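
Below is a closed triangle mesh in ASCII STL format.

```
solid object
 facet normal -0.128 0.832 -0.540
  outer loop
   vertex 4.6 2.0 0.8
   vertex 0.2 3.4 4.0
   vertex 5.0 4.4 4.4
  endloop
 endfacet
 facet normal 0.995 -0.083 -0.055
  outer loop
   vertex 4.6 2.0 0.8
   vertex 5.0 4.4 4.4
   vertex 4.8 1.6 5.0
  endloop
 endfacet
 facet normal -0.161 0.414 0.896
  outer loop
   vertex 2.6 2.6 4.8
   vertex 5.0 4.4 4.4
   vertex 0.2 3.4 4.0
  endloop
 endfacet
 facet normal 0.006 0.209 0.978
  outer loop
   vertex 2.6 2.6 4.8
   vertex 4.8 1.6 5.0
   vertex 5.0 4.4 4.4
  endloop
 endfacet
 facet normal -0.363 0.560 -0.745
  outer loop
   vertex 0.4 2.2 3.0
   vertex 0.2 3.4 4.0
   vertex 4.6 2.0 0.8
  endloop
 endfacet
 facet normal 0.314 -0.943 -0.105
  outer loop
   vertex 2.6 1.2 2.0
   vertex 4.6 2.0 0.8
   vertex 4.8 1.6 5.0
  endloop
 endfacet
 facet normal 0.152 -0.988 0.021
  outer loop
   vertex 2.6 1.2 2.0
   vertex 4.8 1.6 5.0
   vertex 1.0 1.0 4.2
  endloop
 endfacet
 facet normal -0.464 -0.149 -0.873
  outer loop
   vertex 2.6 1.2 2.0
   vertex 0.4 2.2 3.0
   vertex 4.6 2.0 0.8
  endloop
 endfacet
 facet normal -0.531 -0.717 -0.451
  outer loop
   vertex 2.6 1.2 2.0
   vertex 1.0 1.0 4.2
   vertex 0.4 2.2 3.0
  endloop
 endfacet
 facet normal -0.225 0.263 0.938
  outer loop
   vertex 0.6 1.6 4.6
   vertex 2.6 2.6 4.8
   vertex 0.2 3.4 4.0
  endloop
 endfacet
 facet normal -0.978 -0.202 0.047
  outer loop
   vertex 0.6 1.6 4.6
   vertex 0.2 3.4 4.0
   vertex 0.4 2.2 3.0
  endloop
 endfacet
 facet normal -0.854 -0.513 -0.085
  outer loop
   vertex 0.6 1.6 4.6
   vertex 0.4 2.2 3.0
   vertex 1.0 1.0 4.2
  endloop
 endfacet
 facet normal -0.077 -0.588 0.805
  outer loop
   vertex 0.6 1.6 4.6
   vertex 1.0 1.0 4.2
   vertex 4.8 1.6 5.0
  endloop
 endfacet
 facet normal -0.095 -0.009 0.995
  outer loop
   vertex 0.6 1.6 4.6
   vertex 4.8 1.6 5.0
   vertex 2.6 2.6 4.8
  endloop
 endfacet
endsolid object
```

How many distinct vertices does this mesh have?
9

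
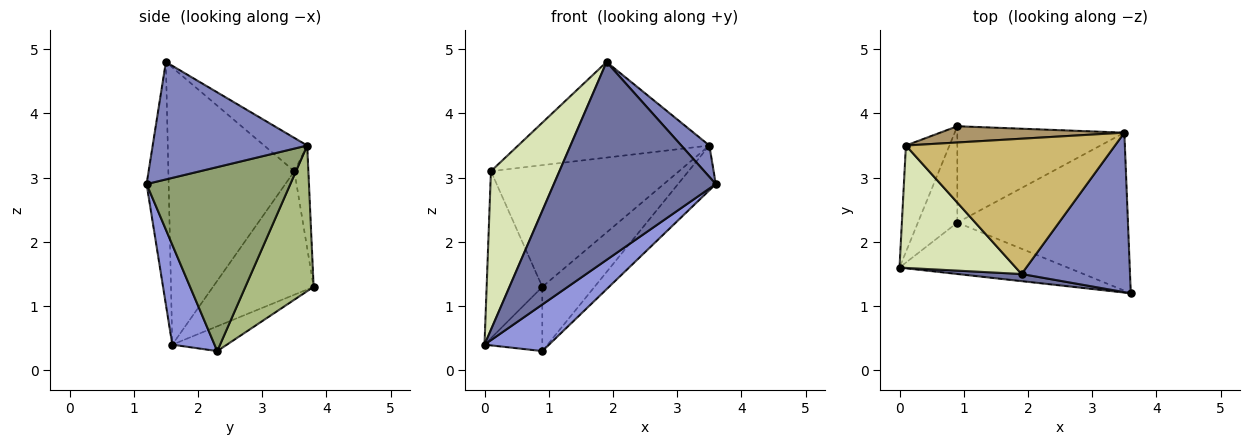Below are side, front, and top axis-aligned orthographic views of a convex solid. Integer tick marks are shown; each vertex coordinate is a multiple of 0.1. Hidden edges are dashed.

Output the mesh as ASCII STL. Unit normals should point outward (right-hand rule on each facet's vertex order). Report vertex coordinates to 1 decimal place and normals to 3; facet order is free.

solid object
 facet normal -0.135 -0.990 0.036
  outer loop
   vertex 1.9 1.5 4.8
   vertex 0.0 1.6 0.4
   vertex 3.6 1.2 2.9
  endloop
 endfacet
 facet normal 0.728 -0.132 0.672
  outer loop
   vertex 3.5 3.7 3.5
   vertex 1.9 1.5 4.8
   vertex 3.6 1.2 2.9
  endloop
 endfacet
 facet normal 0.403 -0.615 -0.678
  outer loop
   vertex 0.9 2.3 0.3
   vertex 3.6 1.2 2.9
   vertex 0.0 1.6 0.4
  endloop
 endfacet
 facet normal -0.464 0.491 -0.737
  outer loop
   vertex 0.9 2.3 0.3
   vertex 0.0 1.6 0.4
   vertex 0.9 3.8 1.3
  endloop
 endfacet
 facet normal 0.720 0.189 -0.668
  outer loop
   vertex 0.9 2.3 0.3
   vertex 3.5 3.7 3.5
   vertex 3.6 1.2 2.9
  endloop
 endfacet
 facet normal 0.587 0.449 -0.674
  outer loop
   vertex 0.9 2.3 0.3
   vertex 0.9 3.8 1.3
   vertex 3.5 3.7 3.5
  endloop
 endfacet
 facet normal -0.836 0.463 -0.295
  outer loop
   vertex 0.1 3.5 3.1
   vertex 0.9 3.8 1.3
   vertex 0.0 1.6 0.4
  endloop
 endfacet
 facet normal -0.824 -0.448 0.346
  outer loop
   vertex 0.1 3.5 3.1
   vertex 0.0 1.6 0.4
   vertex 1.9 1.5 4.8
  endloop
 endfacet
 facet normal -0.074 0.989 0.132
  outer loop
   vertex 0.1 3.5 3.1
   vertex 3.5 3.7 3.5
   vertex 0.9 3.8 1.3
  endloop
 endfacet
 facet normal -0.129 0.572 0.810
  outer loop
   vertex 0.1 3.5 3.1
   vertex 1.9 1.5 4.8
   vertex 3.5 3.7 3.5
  endloop
 endfacet
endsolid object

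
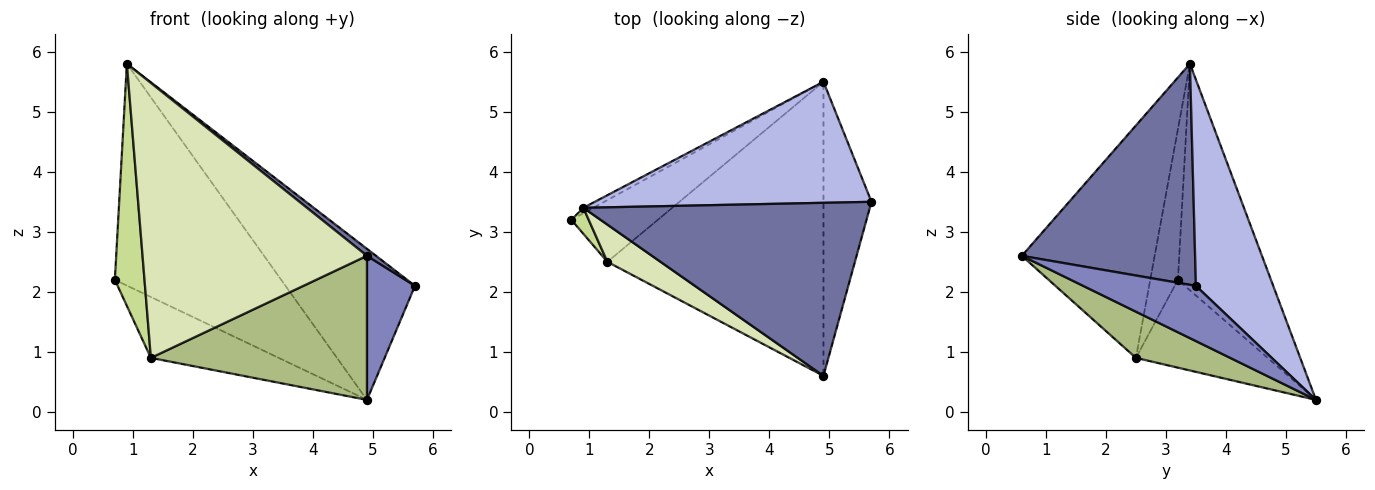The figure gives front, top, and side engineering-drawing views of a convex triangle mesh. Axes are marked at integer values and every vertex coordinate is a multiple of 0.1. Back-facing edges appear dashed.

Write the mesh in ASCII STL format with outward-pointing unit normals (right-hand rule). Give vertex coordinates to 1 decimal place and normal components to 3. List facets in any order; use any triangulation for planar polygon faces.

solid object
 facet normal 0.611 -0.032 0.791
  outer loop
   vertex 0.9 3.4 5.8
   vertex 4.9 0.6 2.6
   vertex 5.7 3.5 2.1
  endloop
 endfacet
 facet normal 0.719 -0.306 -0.625
  outer loop
   vertex 4.9 5.5 0.2
   vertex 5.7 3.5 2.1
   vertex 4.9 0.6 2.6
  endloop
 endfacet
 facet normal -0.488 0.873 -0.021
  outer loop
   vertex 4.9 5.5 0.2
   vertex 0.7 3.2 2.2
   vertex 0.9 3.4 5.8
  endloop
 endfacet
 facet normal 0.422 0.707 0.567
  outer loop
   vertex 4.9 5.5 0.2
   vertex 0.9 3.4 5.8
   vertex 5.7 3.5 2.1
  endloop
 endfacet
 facet normal -0.586 0.569 -0.577
  outer loop
   vertex 1.3 2.5 0.9
   vertex 0.7 3.2 2.2
   vertex 4.9 5.5 0.2
  endloop
 endfacet
 facet normal 0.188 -0.432 -0.882
  outer loop
   vertex 1.3 2.5 0.9
   vertex 4.9 5.5 0.2
   vertex 4.9 0.6 2.6
  endloop
 endfacet
 facet normal -0.680 -0.729 0.078
  outer loop
   vertex 1.3 2.5 0.9
   vertex 0.9 3.4 5.8
   vertex 0.7 3.2 2.2
  endloop
 endfacet
 facet normal -0.506 -0.855 0.116
  outer loop
   vertex 1.3 2.5 0.9
   vertex 4.9 0.6 2.6
   vertex 0.9 3.4 5.8
  endloop
 endfacet
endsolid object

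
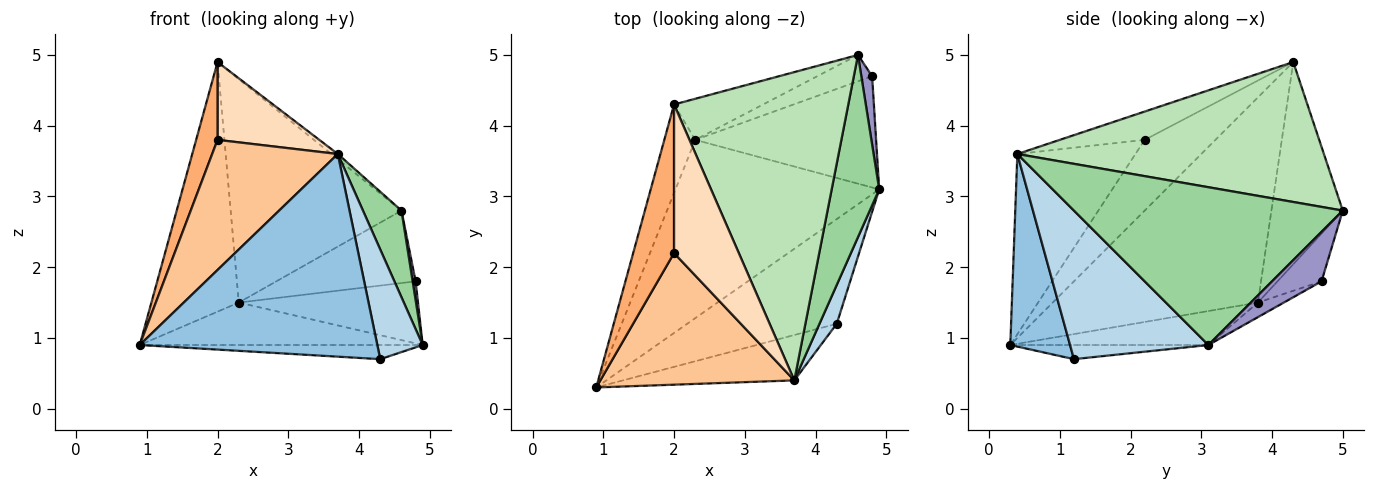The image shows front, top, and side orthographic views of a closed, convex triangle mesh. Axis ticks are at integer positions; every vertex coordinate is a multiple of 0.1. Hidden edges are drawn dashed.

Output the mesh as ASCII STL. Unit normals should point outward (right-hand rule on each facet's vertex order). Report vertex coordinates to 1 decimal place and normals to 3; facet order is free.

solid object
 facet normal -0.093 0.133 -0.987
  outer loop
   vertex 4.3 1.2 0.7
   vertex 0.9 0.3 0.9
   vertex 4.9 3.1 0.9
  endloop
 endfacet
 facet normal 0.238 -0.948 -0.212
  outer loop
   vertex 3.7 0.4 3.6
   vertex 0.9 0.3 0.9
   vertex 4.3 1.2 0.7
  endloop
 endfacet
 facet normal 0.944 -0.310 0.110
  outer loop
   vertex 3.7 0.4 3.6
   vertex 4.3 1.2 0.7
   vertex 4.9 3.1 0.9
  endloop
 endfacet
 facet normal -0.160 0.229 -0.960
  outer loop
   vertex 2.3 3.8 1.5
   vertex 4.9 3.1 0.9
   vertex 0.9 0.3 0.9
  endloop
 endfacet
 facet normal -0.911 0.388 -0.137
  outer loop
   vertex 2.3 3.8 1.5
   vertex 0.9 0.3 0.9
   vertex 2.0 4.3 4.9
  endloop
 endfacet
 facet normal -0.838 -0.253 0.484
  outer loop
   vertex 2.0 2.2 3.8
   vertex 2.0 4.3 4.9
   vertex 0.9 0.3 0.9
  endloop
 endfacet
 facet normal -0.551 -0.587 0.593
  outer loop
   vertex 2.0 2.2 3.8
   vertex 0.9 0.3 0.9
   vertex 3.7 0.4 3.6
  endloop
 endfacet
 facet normal -0.361 -0.433 0.826
  outer loop
   vertex 2.0 2.2 3.8
   vertex 3.7 0.4 3.6
   vertex 2.0 4.3 4.9
  endloop
 endfacet
 facet normal -0.380 0.910 -0.167
  outer loop
   vertex 4.6 5.0 2.8
   vertex 2.3 3.8 1.5
   vertex 2.0 4.3 4.9
  endloop
 endfacet
 facet normal 0.949 -0.136 0.286
  outer loop
   vertex 4.6 5.0 2.8
   vertex 3.7 0.4 3.6
   vertex 4.9 3.1 0.9
  endloop
 endfacet
 facet normal 0.626 0.013 0.780
  outer loop
   vertex 4.6 5.0 2.8
   vertex 2.0 4.3 4.9
   vertex 3.7 0.4 3.6
  endloop
 endfacet
 facet normal -0.070 0.486 -0.871
  outer loop
   vertex 4.8 4.7 1.8
   vertex 4.9 3.1 0.9
   vertex 2.3 3.8 1.5
  endloop
 endfacet
 facet normal 0.975 -0.059 0.213
  outer loop
   vertex 4.8 4.7 1.8
   vertex 4.6 5.0 2.8
   vertex 4.9 3.1 0.9
  endloop
 endfacet
 facet normal -0.285 0.901 -0.327
  outer loop
   vertex 4.8 4.7 1.8
   vertex 2.3 3.8 1.5
   vertex 4.6 5.0 2.8
  endloop
 endfacet
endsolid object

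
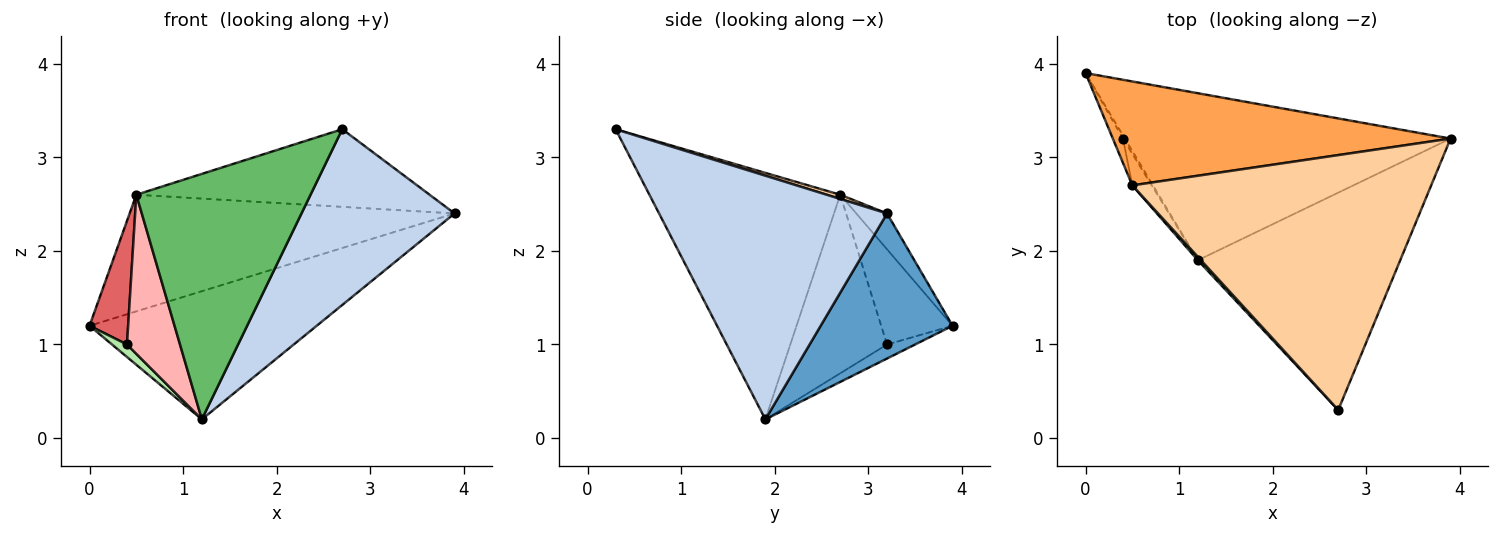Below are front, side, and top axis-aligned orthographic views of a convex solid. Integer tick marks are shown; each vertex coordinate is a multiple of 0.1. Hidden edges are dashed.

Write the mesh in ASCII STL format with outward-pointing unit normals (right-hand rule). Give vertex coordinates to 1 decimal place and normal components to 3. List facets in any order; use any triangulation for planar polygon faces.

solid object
 facet normal 0.333 0.574 -0.748
  outer loop
   vertex 1.2 1.9 0.2
   vertex 0.0 3.9 1.2
   vertex 3.9 3.2 2.4
  endloop
 endfacet
 facet normal 0.683 -0.459 -0.568
  outer loop
   vertex 1.2 1.9 0.2
   vertex 3.9 3.2 2.4
   vertex 2.7 0.3 3.3
  endloop
 endfacet
 facet normal -0.070 0.745 0.664
  outer loop
   vertex 0.5 2.7 2.6
   vertex 3.9 3.2 2.4
   vertex 0.0 3.9 1.2
  endloop
 endfacet
 facet normal 0.013 0.291 0.957
  outer loop
   vertex 0.5 2.7 2.6
   vertex 2.7 0.3 3.3
   vertex 3.9 3.2 2.4
  endloop
 endfacet
 facet normal -0.738 -0.674 0.009
  outer loop
   vertex 0.5 2.7 2.6
   vertex 1.2 1.9 0.2
   vertex 2.7 0.3 3.3
  endloop
 endfacet
 facet normal -0.876 -0.467 -0.117
  outer loop
   vertex 0.4 3.2 1.0
   vertex 0.0 3.9 1.2
   vertex 1.2 1.9 0.2
  endloop
 endfacet
 facet normal -0.876 -0.474 -0.093
  outer loop
   vertex 0.4 3.2 1.0
   vertex 0.5 2.7 2.6
   vertex 0.0 3.9 1.2
  endloop
 endfacet
 facet normal -0.873 -0.479 -0.095
  outer loop
   vertex 0.4 3.2 1.0
   vertex 1.2 1.9 0.2
   vertex 0.5 2.7 2.6
  endloop
 endfacet
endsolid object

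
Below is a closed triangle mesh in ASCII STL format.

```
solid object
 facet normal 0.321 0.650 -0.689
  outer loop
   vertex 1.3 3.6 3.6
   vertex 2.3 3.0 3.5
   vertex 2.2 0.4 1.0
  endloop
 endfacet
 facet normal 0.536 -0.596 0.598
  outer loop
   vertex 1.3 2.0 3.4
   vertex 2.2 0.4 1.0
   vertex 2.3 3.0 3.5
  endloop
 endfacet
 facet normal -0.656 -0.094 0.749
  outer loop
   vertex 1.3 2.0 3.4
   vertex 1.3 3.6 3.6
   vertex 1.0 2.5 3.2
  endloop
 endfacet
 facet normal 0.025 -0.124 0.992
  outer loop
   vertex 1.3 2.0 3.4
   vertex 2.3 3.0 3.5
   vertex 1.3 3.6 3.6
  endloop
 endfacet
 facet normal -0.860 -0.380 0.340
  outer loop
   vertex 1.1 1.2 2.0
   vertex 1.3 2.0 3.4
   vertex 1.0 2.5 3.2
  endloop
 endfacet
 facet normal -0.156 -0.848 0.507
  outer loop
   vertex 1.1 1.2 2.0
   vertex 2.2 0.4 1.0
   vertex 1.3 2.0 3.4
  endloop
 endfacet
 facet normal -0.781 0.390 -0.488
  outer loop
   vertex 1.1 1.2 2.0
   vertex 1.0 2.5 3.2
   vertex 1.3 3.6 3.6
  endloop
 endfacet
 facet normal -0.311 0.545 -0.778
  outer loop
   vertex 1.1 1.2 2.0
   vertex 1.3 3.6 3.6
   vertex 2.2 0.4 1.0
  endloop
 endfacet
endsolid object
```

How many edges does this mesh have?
12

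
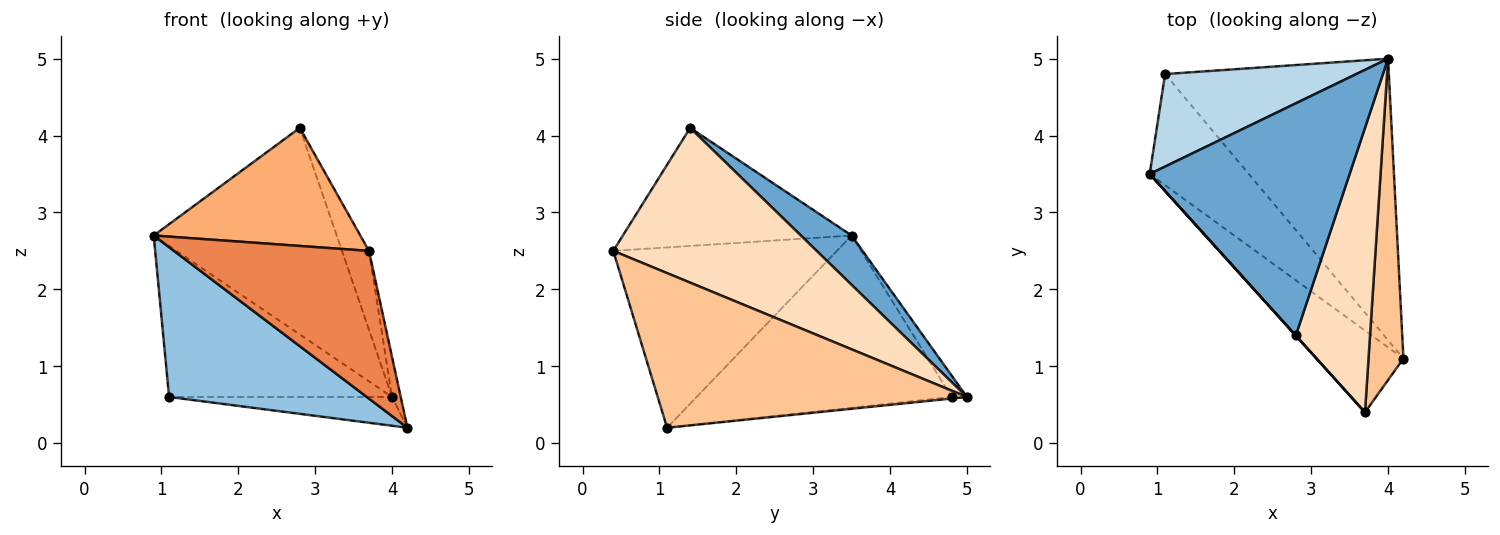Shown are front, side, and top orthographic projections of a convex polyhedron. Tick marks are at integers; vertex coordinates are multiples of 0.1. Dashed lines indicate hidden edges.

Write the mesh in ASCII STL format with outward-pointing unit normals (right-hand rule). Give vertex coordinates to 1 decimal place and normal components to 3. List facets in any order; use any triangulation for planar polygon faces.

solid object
 facet normal 0.181 0.654 0.735
  outer loop
   vertex 2.8 1.4 4.1
   vertex 4.0 5.0 0.6
   vertex 0.9 3.5 2.7
  endloop
 endfacet
 facet normal -0.719 -0.558 -0.414
  outer loop
   vertex 1.1 4.8 0.6
   vertex 4.2 1.1 0.2
   vertex 0.9 3.5 2.7
  endloop
 endfacet
 facet normal -0.059 0.851 0.521
  outer loop
   vertex 1.1 4.8 0.6
   vertex 0.9 3.5 2.7
   vertex 4.0 5.0 0.6
  endloop
 endfacet
 facet normal -0.007 0.102 -0.995
  outer loop
   vertex 1.1 4.8 0.6
   vertex 4.0 5.0 0.6
   vertex 4.2 1.1 0.2
  endloop
 endfacet
 facet normal -0.708 -0.618 -0.342
  outer loop
   vertex 3.7 0.4 2.5
   vertex 0.9 3.5 2.7
   vertex 4.2 1.1 0.2
  endloop
 endfacet
 facet normal -0.742 -0.670 0.002
  outer loop
   vertex 3.7 0.4 2.5
   vertex 2.8 1.4 4.1
   vertex 0.9 3.5 2.7
  endloop
 endfacet
 facet normal 0.975 0.027 0.220
  outer loop
   vertex 3.7 0.4 2.5
   vertex 4.2 1.1 0.2
   vertex 4.0 5.0 0.6
  endloop
 endfacet
 facet normal 0.895 0.119 0.429
  outer loop
   vertex 3.7 0.4 2.5
   vertex 4.0 5.0 0.6
   vertex 2.8 1.4 4.1
  endloop
 endfacet
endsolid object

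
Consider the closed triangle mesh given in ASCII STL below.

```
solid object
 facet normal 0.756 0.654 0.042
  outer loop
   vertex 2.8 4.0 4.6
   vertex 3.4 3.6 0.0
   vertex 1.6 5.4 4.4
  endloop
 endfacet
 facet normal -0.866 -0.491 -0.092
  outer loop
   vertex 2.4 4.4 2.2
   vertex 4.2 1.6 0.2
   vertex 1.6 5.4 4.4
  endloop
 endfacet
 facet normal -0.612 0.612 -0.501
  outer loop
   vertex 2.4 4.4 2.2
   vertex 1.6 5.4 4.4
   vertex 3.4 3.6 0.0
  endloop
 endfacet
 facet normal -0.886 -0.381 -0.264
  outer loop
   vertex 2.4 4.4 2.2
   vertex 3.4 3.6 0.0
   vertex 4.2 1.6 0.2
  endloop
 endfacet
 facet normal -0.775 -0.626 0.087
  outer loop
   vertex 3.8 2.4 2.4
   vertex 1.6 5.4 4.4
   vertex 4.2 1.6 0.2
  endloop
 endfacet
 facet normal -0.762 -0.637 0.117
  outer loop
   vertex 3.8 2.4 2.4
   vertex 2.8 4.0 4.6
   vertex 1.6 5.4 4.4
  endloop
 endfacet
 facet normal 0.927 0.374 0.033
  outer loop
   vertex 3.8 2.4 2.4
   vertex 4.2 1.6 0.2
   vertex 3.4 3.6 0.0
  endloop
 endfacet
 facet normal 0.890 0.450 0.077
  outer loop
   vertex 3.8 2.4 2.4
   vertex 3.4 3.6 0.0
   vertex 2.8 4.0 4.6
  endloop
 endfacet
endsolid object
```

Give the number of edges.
12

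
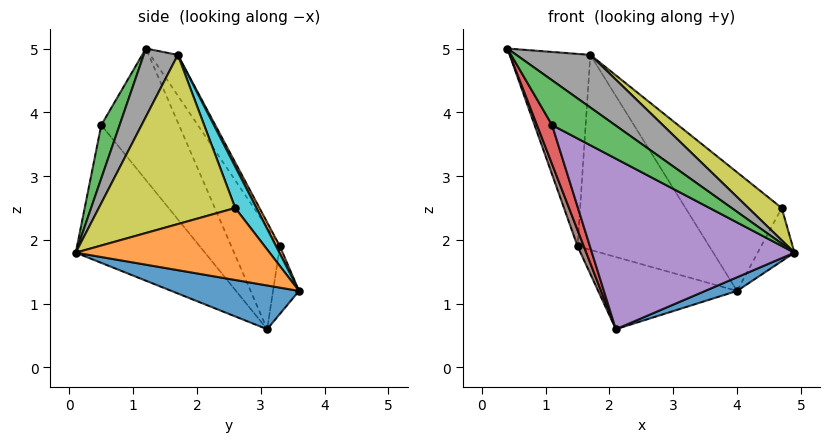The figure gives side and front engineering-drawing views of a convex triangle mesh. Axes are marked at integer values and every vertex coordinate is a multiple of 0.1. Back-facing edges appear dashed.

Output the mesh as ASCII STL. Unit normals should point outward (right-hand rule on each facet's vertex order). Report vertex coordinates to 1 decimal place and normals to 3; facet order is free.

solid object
 facet normal 0.319 -0.080 -0.944
  outer loop
   vertex 2.1 3.1 0.6
   vertex 4.0 3.6 1.2
   vertex 4.9 0.1 1.8
  endloop
 endfacet
 facet normal 0.917 0.174 -0.360
  outer loop
   vertex 4.7 2.6 2.5
   vertex 4.9 0.1 1.8
   vertex 4.0 3.6 1.2
  endloop
 endfacet
 facet normal 0.227 -0.778 0.586
  outer loop
   vertex 1.1 0.5 3.8
   vertex 4.9 0.1 1.8
   vertex 0.4 1.2 5.0
  endloop
 endfacet
 facet normal -0.891 -0.173 -0.419
  outer loop
   vertex 1.1 0.5 3.8
   vertex 0.4 1.2 5.0
   vertex 2.1 3.1 0.6
  endloop
 endfacet
 facet normal -0.409 -0.641 -0.649
  outer loop
   vertex 1.1 0.5 3.8
   vertex 2.1 3.1 0.6
   vertex 4.9 0.1 1.8
  endloop
 endfacet
 facet normal -0.908 -0.117 -0.401
  outer loop
   vertex 1.5 3.3 1.9
   vertex 2.1 3.1 0.6
   vertex 0.4 1.2 5.0
  endloop
 endfacet
 facet normal -0.179 0.957 -0.230
  outer loop
   vertex 1.5 3.3 1.9
   vertex 4.0 3.6 1.2
   vertex 2.1 3.1 0.6
  endloop
 endfacet
 facet normal 0.311 -0.675 0.669
  outer loop
   vertex 1.7 1.7 4.9
   vertex 0.4 1.2 5.0
   vertex 4.9 0.1 1.8
  endloop
 endfacet
 facet normal 0.645 -0.158 0.747
  outer loop
   vertex 1.7 1.7 4.9
   vertex 4.9 0.1 1.8
   vertex 4.7 2.6 2.5
  endloop
 endfacet
 facet normal 0.182 0.824 0.536
  outer loop
   vertex 1.7 1.7 4.9
   vertex 4.7 2.6 2.5
   vertex 4.0 3.6 1.2
  endloop
 endfacet
 facet normal -0.286 0.837 0.466
  outer loop
   vertex 1.7 1.7 4.9
   vertex 1.5 3.3 1.9
   vertex 0.4 1.2 5.0
  endloop
 endfacet
 facet normal 0.025 0.883 0.469
  outer loop
   vertex 1.7 1.7 4.9
   vertex 4.0 3.6 1.2
   vertex 1.5 3.3 1.9
  endloop
 endfacet
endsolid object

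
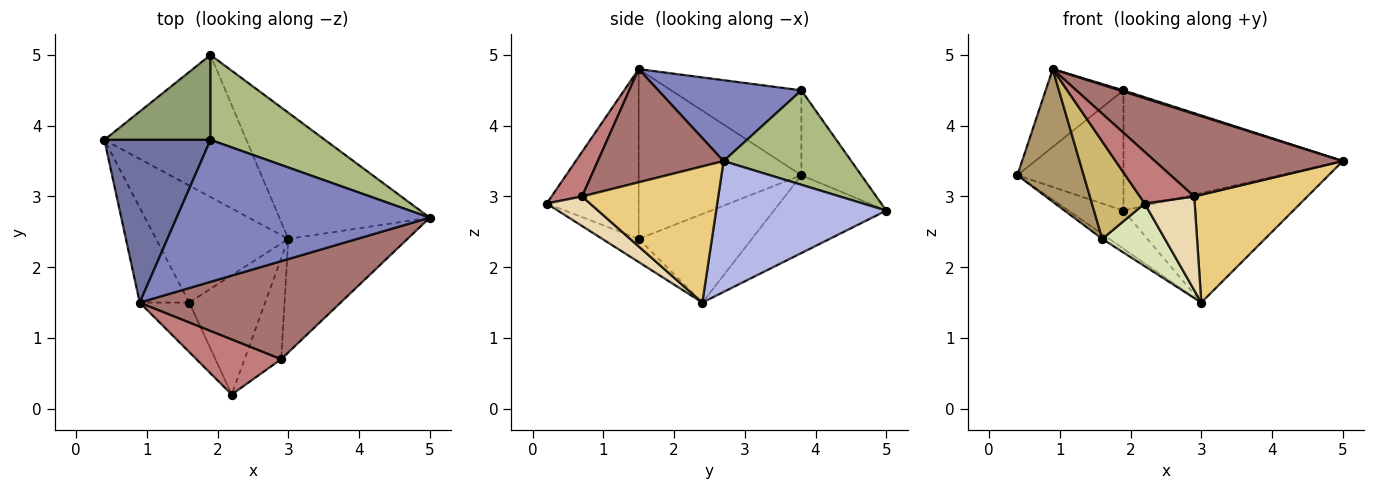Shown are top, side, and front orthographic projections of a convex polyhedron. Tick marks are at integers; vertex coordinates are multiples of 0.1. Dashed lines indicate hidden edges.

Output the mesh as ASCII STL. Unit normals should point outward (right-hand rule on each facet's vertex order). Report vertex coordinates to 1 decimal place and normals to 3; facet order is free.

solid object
 facet normal -0.585 0.350 0.732
  outer loop
   vertex 1.9 3.8 4.5
   vertex 0.4 3.8 3.3
   vertex 0.9 1.5 4.8
  endloop
 endfacet
 facet normal 0.304 -0.008 0.953
  outer loop
   vertex 1.9 3.8 4.5
   vertex 0.9 1.5 4.8
   vertex 5.0 2.7 3.5
  endloop
 endfacet
 facet normal -0.468 0.229 -0.854
  outer loop
   vertex 1.9 5.0 2.8
   vertex 3.0 2.4 1.5
   vertex 0.4 3.8 3.3
  endloop
 endfacet
 facet normal 0.549 0.548 -0.631
  outer loop
   vertex 1.9 5.0 2.8
   vertex 5.0 2.7 3.5
   vertex 3.0 2.4 1.5
  endloop
 endfacet
 facet normal -0.419 0.742 0.524
  outer loop
   vertex 1.9 5.0 2.8
   vertex 0.4 3.8 3.3
   vertex 1.9 3.8 4.5
  endloop
 endfacet
 facet normal 0.430 0.738 0.521
  outer loop
   vertex 1.9 5.0 2.8
   vertex 1.9 3.8 4.5
   vertex 5.0 2.7 3.5
  endloop
 endfacet
 facet normal -0.556 0.035 -0.830
  outer loop
   vertex 1.6 1.5 2.4
   vertex 0.4 3.8 3.3
   vertex 3.0 2.4 1.5
  endloop
 endfacet
 facet normal -0.261 -0.449 -0.855
  outer loop
   vertex 1.6 1.5 2.4
   vertex 3.0 2.4 1.5
   vertex 2.2 0.2 2.9
  endloop
 endfacet
 facet normal -0.894 -0.364 -0.261
  outer loop
   vertex 1.6 1.5 2.4
   vertex 0.9 1.5 4.8
   vertex 0.4 3.8 3.3
  endloop
 endfacet
 facet normal -0.841 -0.482 -0.245
  outer loop
   vertex 1.6 1.5 2.4
   vertex 2.2 0.2 2.9
   vertex 0.9 1.5 4.8
  endloop
 endfacet
 facet normal 0.638 -0.530 -0.558
  outer loop
   vertex 2.9 0.7 3.0
   vertex 3.0 2.4 1.5
   vertex 5.0 2.7 3.5
  endloop
 endfacet
 facet normal 0.509 -0.586 -0.630
  outer loop
   vertex 2.9 0.7 3.0
   vertex 2.2 0.2 2.9
   vertex 3.0 2.4 1.5
  endloop
 endfacet
 facet normal 0.396 -0.591 0.703
  outer loop
   vertex 2.9 0.7 3.0
   vertex 5.0 2.7 3.5
   vertex 0.9 1.5 4.8
  endloop
 endfacet
 facet normal 0.358 -0.638 0.682
  outer loop
   vertex 2.9 0.7 3.0
   vertex 0.9 1.5 4.8
   vertex 2.2 0.2 2.9
  endloop
 endfacet
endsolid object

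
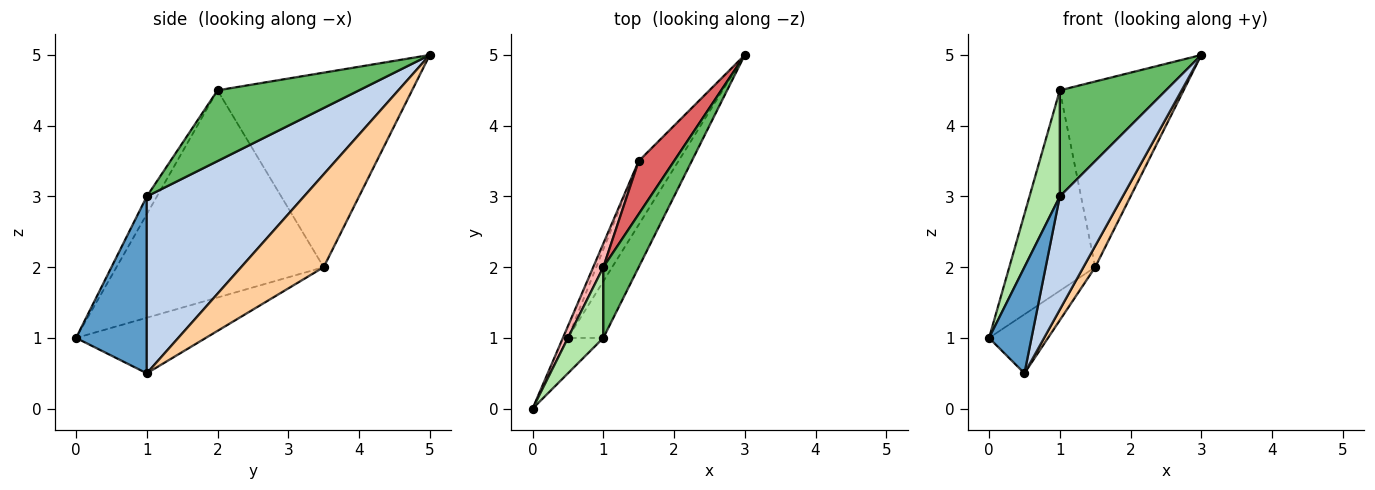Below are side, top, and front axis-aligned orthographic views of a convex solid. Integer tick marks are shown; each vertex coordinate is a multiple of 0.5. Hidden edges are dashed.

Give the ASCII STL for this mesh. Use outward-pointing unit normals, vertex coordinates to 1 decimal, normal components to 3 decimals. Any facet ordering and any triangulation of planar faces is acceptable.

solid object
 facet normal 0.845 -0.507 -0.169
  outer loop
   vertex 1.0 1.0 3.0
   vertex 0.0 0.0 1.0
   vertex 0.5 1.0 0.5
  endloop
 endfacet
 facet normal 0.913 -0.365 -0.183
  outer loop
   vertex 1.0 1.0 3.0
   vertex 0.5 1.0 0.5
   vertex 3.0 5.0 5.0
  endloop
 endfacet
 facet normal -0.907 0.412 -0.082
  outer loop
   vertex 1.5 3.5 2.0
   vertex 0.5 1.0 0.5
   vertex 0.0 0.0 1.0
  endloop
 endfacet
 facet normal 0.911 -0.130 -0.391
  outer loop
   vertex 1.5 3.5 2.0
   vertex 3.0 5.0 5.0
   vertex 0.5 1.0 0.5
  endloop
 endfacet
 facet normal 0.743 -0.557 0.371
  outer loop
   vertex 1.0 2.0 4.5
   vertex 1.0 1.0 3.0
   vertex 3.0 5.0 5.0
  endloop
 endfacet
 facet normal -0.267 -0.802 0.535
  outer loop
   vertex 1.0 2.0 4.5
   vertex 0.0 0.0 1.0
   vertex 1.0 1.0 3.0
  endloop
 endfacet
 facet normal -0.834 0.531 0.152
  outer loop
   vertex 1.0 2.0 4.5
   vertex 3.0 5.0 5.0
   vertex 1.5 3.5 2.0
  endloop
 endfacet
 facet normal -0.923 0.383 0.045
  outer loop
   vertex 1.0 2.0 4.5
   vertex 1.5 3.5 2.0
   vertex 0.0 0.0 1.0
  endloop
 endfacet
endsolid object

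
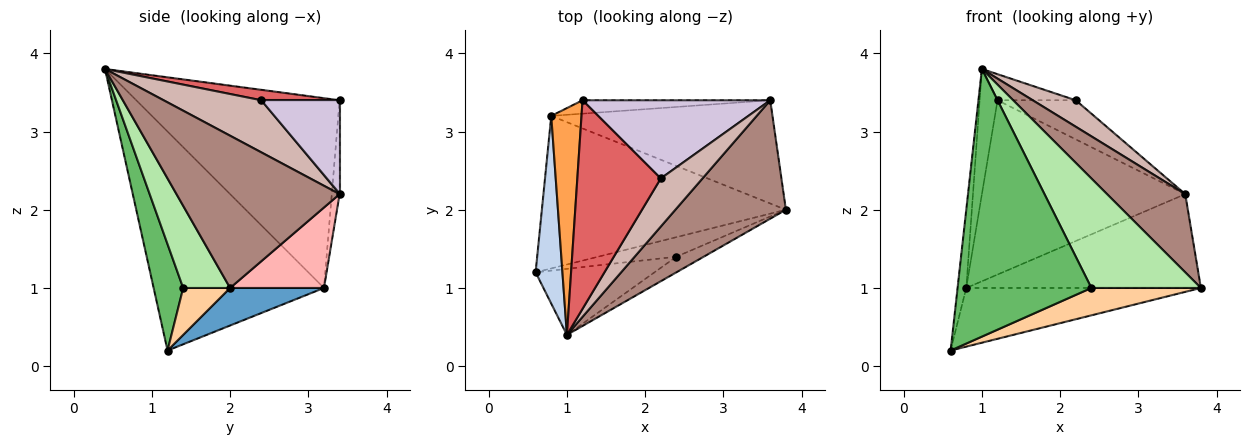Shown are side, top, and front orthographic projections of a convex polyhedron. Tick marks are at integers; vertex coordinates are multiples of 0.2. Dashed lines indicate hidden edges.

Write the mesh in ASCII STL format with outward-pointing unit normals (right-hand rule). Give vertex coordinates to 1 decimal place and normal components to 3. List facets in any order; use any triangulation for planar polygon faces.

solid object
 facet normal 0.142 0.355 -0.924
  outer loop
   vertex 0.8 3.2 1.0
   vertex 3.8 2.0 1.0
   vertex 0.6 1.2 0.2
  endloop
 endfacet
 facet normal -0.991 0.051 0.121
  outer loop
   vertex 0.8 3.2 1.0
   vertex 0.6 1.2 0.2
   vertex 1.0 0.4 3.8
  endloop
 endfacet
 facet normal -0.984 0.086 0.157
  outer loop
   vertex 0.8 3.2 1.0
   vertex 1.0 0.4 3.8
   vertex 1.2 3.4 3.4
  endloop
 endfacet
 facet normal 0.329 -0.768 -0.549
  outer loop
   vertex 2.4 1.4 1.0
   vertex 0.6 1.2 0.2
   vertex 3.8 2.0 1.0
  endloop
 endfacet
 facet normal 0.210 -0.949 -0.234
  outer loop
   vertex 2.4 1.4 1.0
   vertex 1.0 0.4 3.8
   vertex 0.6 1.2 0.2
  endloop
 endfacet
 facet normal 0.391 -0.911 -0.130
  outer loop
   vertex 2.4 1.4 1.0
   vertex 3.8 2.0 1.0
   vertex 1.0 0.4 3.8
  endloop
 endfacet
 facet normal 0.123 0.123 0.985
  outer loop
   vertex 2.2 2.4 3.4
   vertex 1.2 3.4 3.4
   vertex 1.0 0.4 3.8
  endloop
 endfacet
 facet normal 0.260 0.650 -0.715
  outer loop
   vertex 3.6 3.4 2.2
   vertex 3.8 2.0 1.0
   vertex 0.8 3.2 1.0
  endloop
 endfacet
 facet normal -0.038 0.996 -0.077
  outer loop
   vertex 3.6 3.4 2.2
   vertex 0.8 3.2 1.0
   vertex 1.2 3.4 3.4
  endloop
 endfacet
 facet normal 0.408 0.408 0.816
  outer loop
   vertex 3.6 3.4 2.2
   vertex 1.2 3.4 3.4
   vertex 2.2 2.4 3.4
  endloop
 endfacet
 facet normal 0.754 -0.362 0.548
  outer loop
   vertex 3.6 3.4 2.2
   vertex 1.0 0.4 3.8
   vertex 3.8 2.0 1.0
  endloop
 endfacet
 facet normal 0.738 -0.325 0.591
  outer loop
   vertex 3.6 3.4 2.2
   vertex 2.2 2.4 3.4
   vertex 1.0 0.4 3.8
  endloop
 endfacet
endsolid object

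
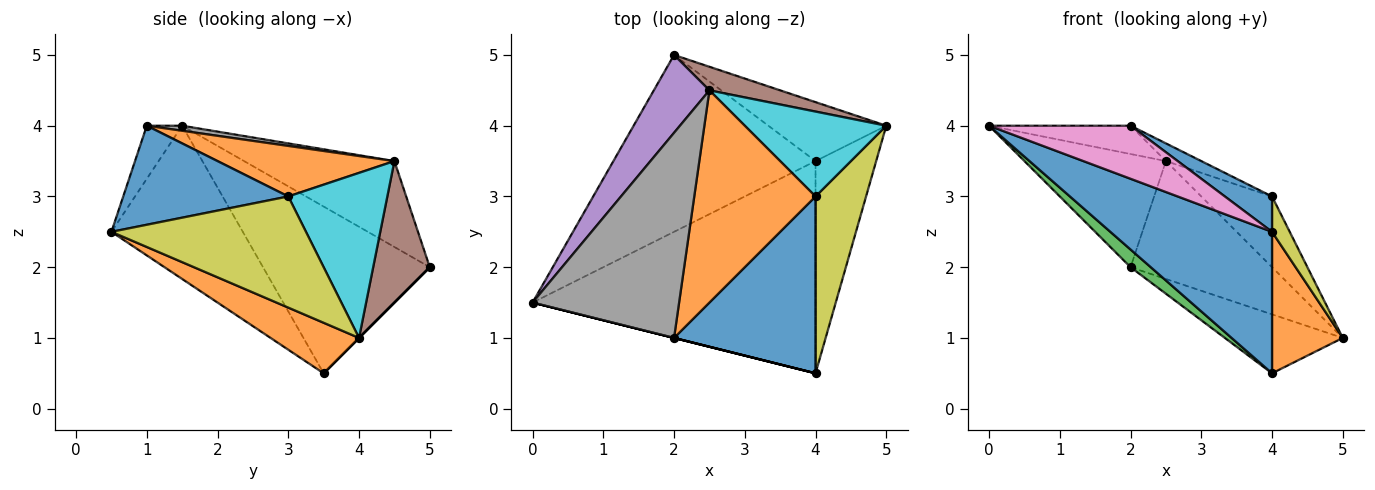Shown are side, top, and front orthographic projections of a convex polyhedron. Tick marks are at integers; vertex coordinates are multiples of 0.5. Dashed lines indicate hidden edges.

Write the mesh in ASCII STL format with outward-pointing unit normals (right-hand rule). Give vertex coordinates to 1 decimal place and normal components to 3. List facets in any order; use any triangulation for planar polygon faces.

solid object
 facet normal -0.411 -0.506 -0.759
  outer loop
   vertex 4.0 3.5 0.5
   vertex 4.0 0.5 2.5
   vertex 0.0 1.5 4.0
  endloop
 endfacet
 facet normal 0.570 -0.456 -0.684
  outer loop
   vertex 4.0 3.5 0.5
   vertex 5.0 4.0 1.0
   vertex 4.0 0.5 2.5
  endloop
 endfacet
 facet normal -0.634 -0.077 -0.769
  outer loop
   vertex 2.0 5.0 2.0
   vertex 4.0 3.5 0.5
   vertex 0.0 1.5 4.0
  endloop
 endfacet
 facet normal 0.000 0.707 -0.707
  outer loop
   vertex 2.0 5.0 2.0
   vertex 5.0 4.0 1.0
   vertex 4.0 3.5 0.5
  endloop
 endfacet
 facet normal -0.659 0.620 0.426
  outer loop
   vertex 2.5 4.5 3.5
   vertex 2.0 5.0 2.0
   vertex 0.0 1.5 4.0
  endloop
 endfacet
 facet normal 0.365 0.913 0.183
  outer loop
   vertex 2.5 4.5 3.5
   vertex 5.0 4.0 1.0
   vertex 2.0 5.0 2.0
  endloop
 endfacet
 facet normal -0.243 -0.970 0.000
  outer loop
   vertex 2.0 1.0 4.0
   vertex 0.0 1.5 4.0
   vertex 4.0 0.5 2.5
  endloop
 endfacet
 facet normal 0.034 0.137 0.990
  outer loop
   vertex 2.0 1.0 4.0
   vertex 2.5 4.5 3.5
   vertex 0.0 1.5 4.0
  endloop
 endfacet
 facet normal 0.907 -0.082 0.412
  outer loop
   vertex 4.0 3.0 3.0
   vertex 4.0 0.5 2.5
   vertex 5.0 4.0 1.0
  endloop
 endfacet
 facet normal 0.667 0.477 0.572
  outer loop
   vertex 4.0 3.0 3.0
   vertex 5.0 4.0 1.0
   vertex 2.5 4.5 3.5
  endloop
 endfacet
 facet normal 0.566 -0.162 0.808
  outer loop
   vertex 4.0 3.0 3.0
   vertex 2.0 1.0 4.0
   vertex 4.0 0.5 2.5
  endloop
 endfacet
 facet normal 0.383 0.077 0.920
  outer loop
   vertex 4.0 3.0 3.0
   vertex 2.5 4.5 3.5
   vertex 2.0 1.0 4.0
  endloop
 endfacet
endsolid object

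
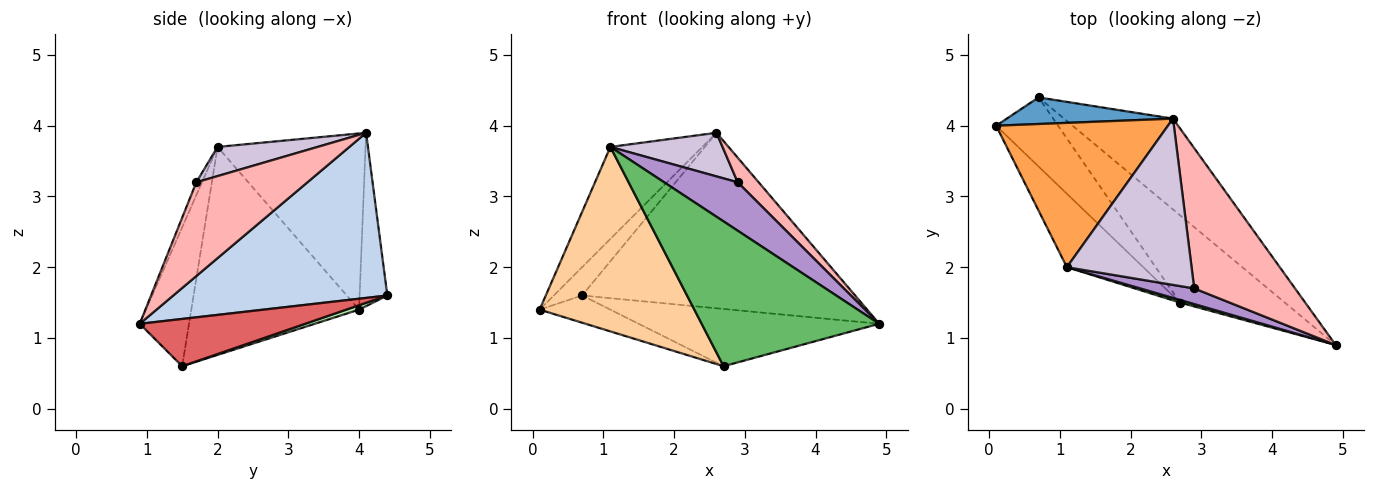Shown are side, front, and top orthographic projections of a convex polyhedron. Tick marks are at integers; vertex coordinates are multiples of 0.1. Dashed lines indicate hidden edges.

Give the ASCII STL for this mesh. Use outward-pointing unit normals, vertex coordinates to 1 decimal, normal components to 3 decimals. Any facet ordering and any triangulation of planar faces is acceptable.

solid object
 facet normal -0.581 0.593 0.557
  outer loop
   vertex 0.7 4.4 1.6
   vertex 0.1 4.0 1.4
   vertex 2.6 4.1 3.9
  endloop
 endfacet
 facet normal 0.571 0.729 -0.377
  outer loop
   vertex 0.7 4.4 1.6
   vertex 2.6 4.1 3.9
   vertex 4.9 0.9 1.2
  endloop
 endfacet
 facet normal -0.654 0.406 0.638
  outer loop
   vertex 1.1 2.0 3.7
   vertex 2.6 4.1 3.9
   vertex 0.1 4.0 1.4
  endloop
 endfacet
 facet normal -0.710 -0.655 -0.261
  outer loop
   vertex 2.7 1.5 0.6
   vertex 1.1 2.0 3.7
   vertex 0.1 4.0 1.4
  endloop
 endfacet
 facet normal -0.267 -0.963 0.017
  outer loop
   vertex 2.7 1.5 0.6
   vertex 4.9 0.9 1.2
   vertex 1.1 2.0 3.7
  endloop
 endfacet
 facet normal 0.066 0.366 -0.928
  outer loop
   vertex 2.7 1.5 0.6
   vertex 0.1 4.0 1.4
   vertex 0.7 4.4 1.6
  endloop
 endfacet
 facet normal 0.353 0.513 -0.782
  outer loop
   vertex 2.7 1.5 0.6
   vertex 0.7 4.4 1.6
   vertex 4.9 0.9 1.2
  endloop
 endfacet
 facet normal 0.675 -0.127 0.726
  outer loop
   vertex 2.9 1.7 3.2
   vertex 4.9 0.9 1.2
   vertex 2.6 4.1 3.9
  endloop
 endfacet
 facet normal -0.073 -0.949 0.307
  outer loop
   vertex 2.9 1.7 3.2
   vertex 1.1 2.0 3.7
   vertex 4.9 0.9 1.2
  endloop
 endfacet
 facet normal 0.221 -0.248 0.943
  outer loop
   vertex 2.9 1.7 3.2
   vertex 2.6 4.1 3.9
   vertex 1.1 2.0 3.7
  endloop
 endfacet
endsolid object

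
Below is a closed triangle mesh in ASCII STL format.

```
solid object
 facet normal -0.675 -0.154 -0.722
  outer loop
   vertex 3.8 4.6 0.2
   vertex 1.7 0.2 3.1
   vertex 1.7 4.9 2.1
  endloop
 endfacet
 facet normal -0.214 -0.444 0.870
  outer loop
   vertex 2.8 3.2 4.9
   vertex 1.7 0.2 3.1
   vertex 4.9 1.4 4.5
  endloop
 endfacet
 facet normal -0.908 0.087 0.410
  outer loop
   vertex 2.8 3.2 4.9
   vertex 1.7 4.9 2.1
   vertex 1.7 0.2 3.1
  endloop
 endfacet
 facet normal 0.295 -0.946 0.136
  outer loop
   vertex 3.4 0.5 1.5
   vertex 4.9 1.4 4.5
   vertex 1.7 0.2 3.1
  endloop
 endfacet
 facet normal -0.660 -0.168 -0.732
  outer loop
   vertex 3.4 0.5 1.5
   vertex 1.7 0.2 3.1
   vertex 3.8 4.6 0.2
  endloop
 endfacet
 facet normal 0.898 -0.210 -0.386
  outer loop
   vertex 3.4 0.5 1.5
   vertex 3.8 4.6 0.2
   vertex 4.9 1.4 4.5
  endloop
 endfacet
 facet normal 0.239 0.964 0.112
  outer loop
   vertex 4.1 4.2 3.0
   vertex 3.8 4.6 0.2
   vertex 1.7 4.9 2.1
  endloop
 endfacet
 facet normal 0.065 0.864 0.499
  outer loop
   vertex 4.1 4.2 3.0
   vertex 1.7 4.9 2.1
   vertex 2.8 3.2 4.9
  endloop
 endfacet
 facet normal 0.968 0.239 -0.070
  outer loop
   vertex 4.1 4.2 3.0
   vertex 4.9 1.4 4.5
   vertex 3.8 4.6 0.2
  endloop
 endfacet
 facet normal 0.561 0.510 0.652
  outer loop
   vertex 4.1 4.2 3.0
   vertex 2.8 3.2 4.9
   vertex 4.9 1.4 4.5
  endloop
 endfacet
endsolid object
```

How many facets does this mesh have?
10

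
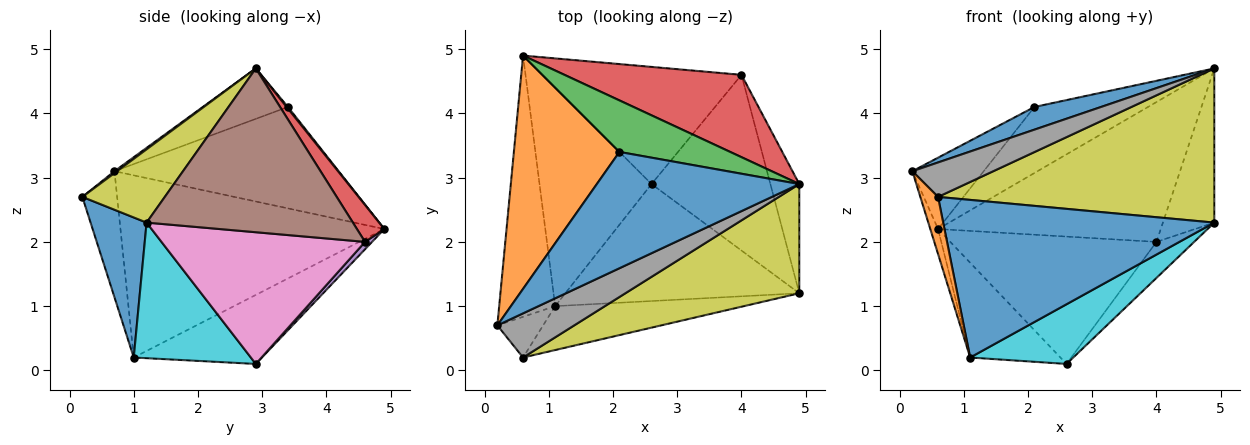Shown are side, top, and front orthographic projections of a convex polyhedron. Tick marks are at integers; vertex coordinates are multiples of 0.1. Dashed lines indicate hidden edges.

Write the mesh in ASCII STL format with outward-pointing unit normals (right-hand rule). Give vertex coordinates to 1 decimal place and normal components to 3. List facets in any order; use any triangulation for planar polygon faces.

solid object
 facet normal -0.238 -0.186 0.953
  outer loop
   vertex 2.1 3.4 4.1
   vertex 0.2 0.7 3.1
   vertex 4.9 2.9 4.7
  endloop
 endfacet
 facet normal -0.677 0.215 0.704
  outer loop
   vertex 2.1 3.4 4.1
   vertex 0.6 4.9 2.2
   vertex 0.2 0.7 3.1
  endloop
 endfacet
 facet normal 0.009 0.788 0.615
  outer loop
   vertex 2.1 3.4 4.1
   vertex 4.9 2.9 4.7
   vertex 0.6 4.9 2.2
  endloop
 endfacet
 facet normal 0.105 0.857 0.504
  outer loop
   vertex 4.0 4.6 2.0
   vertex 0.6 4.9 2.2
   vertex 4.9 2.9 4.7
  endloop
 endfacet
 facet normal 0.025 0.736 -0.677
  outer loop
   vertex 4.0 4.6 2.0
   vertex 2.6 2.9 0.1
   vertex 0.6 4.9 2.2
  endloop
 endfacet
 facet normal 0.956 0.238 -0.169
  outer loop
   vertex 4.0 4.6 2.0
   vertex 4.9 2.9 4.7
   vertex 4.9 1.2 2.3
  endloop
 endfacet
 facet normal 0.735 0.136 -0.664
  outer loop
   vertex 4.0 4.6 2.0
   vertex 4.9 1.2 2.3
   vertex 2.6 2.9 0.1
  endloop
 endfacet
 facet normal 0.020 -0.615 0.788
  outer loop
   vertex 0.6 0.2 2.7
   vertex 4.9 2.9 4.7
   vertex 0.2 0.7 3.1
  endloop
 endfacet
 facet normal 0.237 -0.793 0.562
  outer loop
   vertex 0.6 0.2 2.7
   vertex 4.9 1.2 2.3
   vertex 4.9 2.9 4.7
  endloop
 endfacet
 facet normal 0.459 -0.404 -0.792
  outer loop
   vertex 1.1 1.0 0.2
   vertex 2.6 2.9 0.1
   vertex 4.9 1.2 2.3
  endloop
 endfacet
 facet normal 0.195 -0.945 -0.263
  outer loop
   vertex 1.1 1.0 0.2
   vertex 4.9 1.2 2.3
   vertex 0.6 0.2 2.7
  endloop
 endfacet
 facet normal -0.848 -0.432 -0.308
  outer loop
   vertex 1.1 1.0 0.2
   vertex 0.6 0.2 2.7
   vertex 0.2 0.7 3.1
  endloop
 endfacet
 facet normal -0.956 0.028 -0.294
  outer loop
   vertex 1.1 1.0 0.2
   vertex 0.2 0.7 3.1
   vertex 0.6 4.9 2.2
  endloop
 endfacet
 facet normal -0.492 0.346 -0.799
  outer loop
   vertex 1.1 1.0 0.2
   vertex 0.6 4.9 2.2
   vertex 2.6 2.9 0.1
  endloop
 endfacet
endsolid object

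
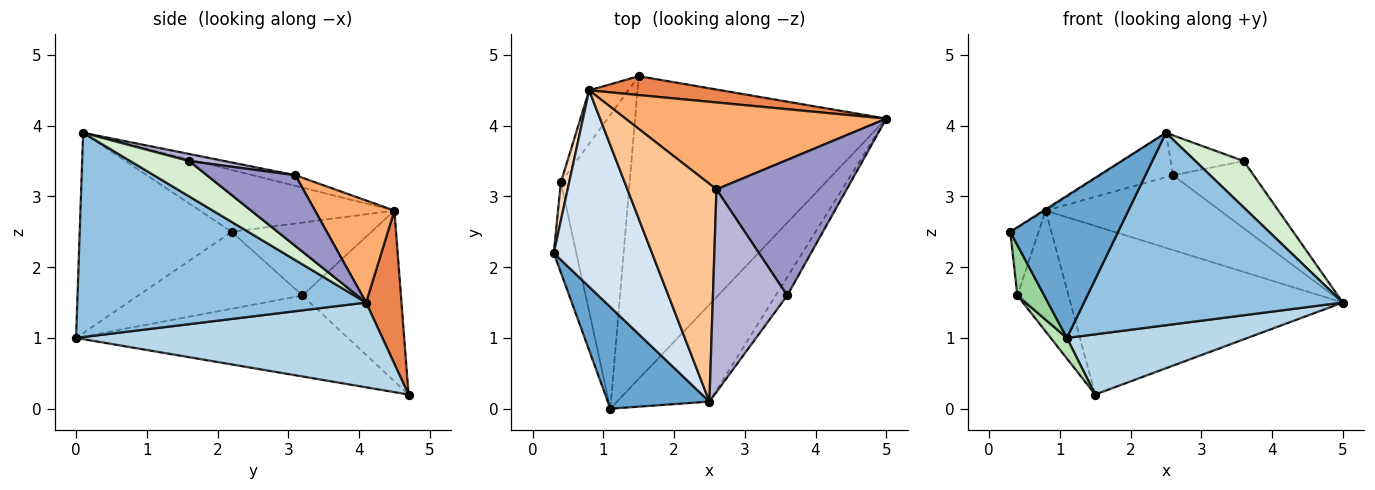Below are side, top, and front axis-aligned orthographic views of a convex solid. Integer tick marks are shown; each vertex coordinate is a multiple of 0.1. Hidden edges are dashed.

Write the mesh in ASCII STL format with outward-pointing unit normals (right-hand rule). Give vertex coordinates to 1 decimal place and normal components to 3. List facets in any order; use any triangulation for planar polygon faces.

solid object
 facet normal -0.754 -0.535 0.382
  outer loop
   vertex 1.1 0.0 1.0
   vertex 2.5 0.1 3.9
   vertex 0.3 2.2 2.5
  endloop
 endfacet
 facet normal 0.706 -0.633 -0.319
  outer loop
   vertex 1.1 0.0 1.0
   vertex 5.0 4.1 1.5
   vertex 2.5 0.1 3.9
  endloop
 endfacet
 facet normal 0.314 -0.185 -0.931
  outer loop
   vertex 1.5 4.7 0.2
   vertex 5.0 4.1 1.5
   vertex 1.1 0.0 1.0
  endloop
 endfacet
 facet normal -0.533 0.006 0.846
  outer loop
   vertex 0.8 4.5 2.8
   vertex 0.3 2.2 2.5
   vertex 2.5 0.1 3.9
  endloop
 endfacet
 facet normal 0.128 0.986 0.110
  outer loop
   vertex 0.8 4.5 2.8
   vertex 5.0 4.1 1.5
   vertex 1.5 4.7 0.2
  endloop
 endfacet
 facet normal 0.284 0.625 0.727
  outer loop
   vertex 2.6 3.1 3.3
   vertex 5.0 4.1 1.5
   vertex 0.8 4.5 2.8
  endloop
 endfacet
 facet normal -0.116 0.199 0.973
  outer loop
   vertex 2.6 3.1 3.3
   vertex 0.8 4.5 2.8
   vertex 2.5 0.1 3.9
  endloop
 endfacet
 facet normal -0.974 0.197 0.111
  outer loop
   vertex 0.4 3.2 1.6
   vertex 0.3 2.2 2.5
   vertex 0.8 4.5 2.8
  endloop
 endfacet
 facet normal -0.870 0.452 -0.199
  outer loop
   vertex 0.4 3.2 1.6
   vertex 0.8 4.5 2.8
   vertex 1.5 4.7 0.2
  endloop
 endfacet
 facet normal -0.948 -0.155 -0.278
  outer loop
   vertex 0.4 3.2 1.6
   vertex 1.1 0.0 1.0
   vertex 0.3 2.2 2.5
  endloop
 endfacet
 facet normal -0.761 -0.045 -0.647
  outer loop
   vertex 0.4 3.2 1.6
   vertex 1.5 4.7 0.2
   vertex 1.1 0.0 1.0
  endloop
 endfacet
 facet normal 0.750 -0.615 -0.244
  outer loop
   vertex 3.6 1.6 3.5
   vertex 2.5 0.1 3.9
   vertex 5.0 4.1 1.5
  endloop
 endfacet
 facet normal 0.438 0.399 0.806
  outer loop
   vertex 3.6 1.6 3.5
   vertex 5.0 4.1 1.5
   vertex 2.6 3.1 3.3
  endloop
 endfacet
 facet normal 0.093 0.192 0.977
  outer loop
   vertex 3.6 1.6 3.5
   vertex 2.6 3.1 3.3
   vertex 2.5 0.1 3.9
  endloop
 endfacet
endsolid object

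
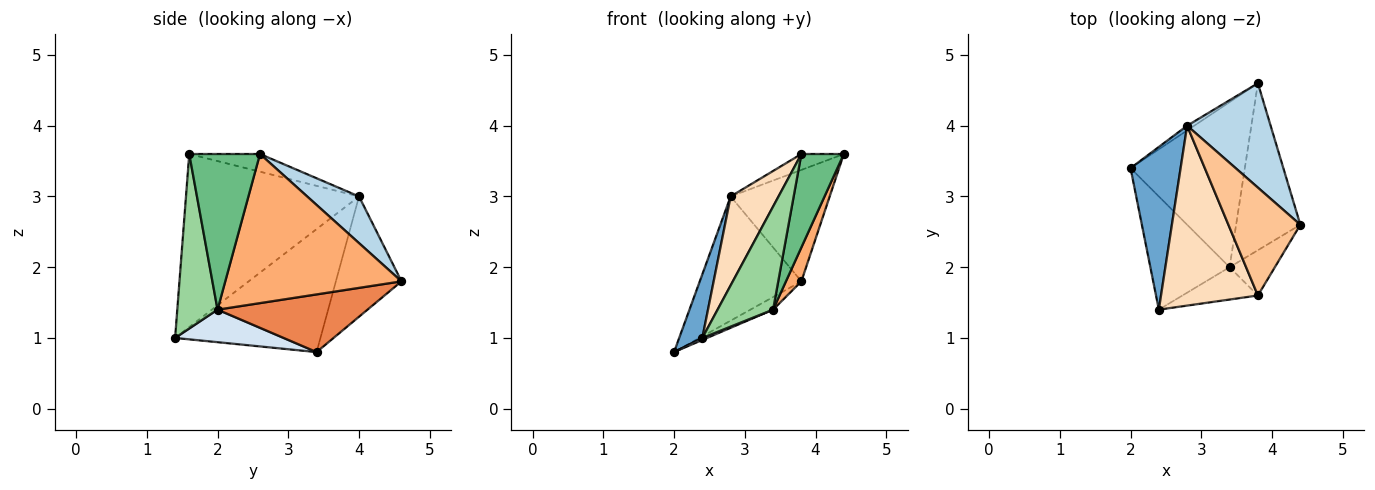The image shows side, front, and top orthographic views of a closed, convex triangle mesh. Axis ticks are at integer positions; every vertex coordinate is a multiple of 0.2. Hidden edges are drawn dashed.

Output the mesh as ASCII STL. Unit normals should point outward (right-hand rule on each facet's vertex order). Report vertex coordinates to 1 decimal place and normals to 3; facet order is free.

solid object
 facet normal -0.916 -0.146 0.373
  outer loop
   vertex 2.8 4.0 3.0
   vertex 2.0 3.4 0.8
   vertex 2.4 1.4 1.0
  endloop
 endfacet
 facet normal -0.542 0.840 -0.032
  outer loop
   vertex 2.8 4.0 3.0
   vertex 3.8 4.6 1.8
   vertex 2.0 3.4 0.8
  endloop
 endfacet
 facet normal 0.357 0.682 0.638
  outer loop
   vertex 2.8 4.0 3.0
   vertex 4.4 2.6 3.6
   vertex 3.8 4.6 1.8
  endloop
 endfacet
 facet normal 0.380 -0.017 -0.925
  outer loop
   vertex 3.4 2.0 1.4
   vertex 2.4 1.4 1.0
   vertex 2.0 3.4 0.8
  endloop
 endfacet
 facet normal 0.450 0.068 -0.891
  outer loop
   vertex 3.4 2.0 1.4
   vertex 2.0 3.4 0.8
   vertex 3.8 4.6 1.8
  endloop
 endfacet
 facet normal 0.915 -0.080 -0.394
  outer loop
   vertex 3.4 2.0 1.4
   vertex 3.8 4.6 1.8
   vertex 4.4 2.6 3.6
  endloop
 endfacet
 facet normal -0.236 0.142 0.961
  outer loop
   vertex 3.8 1.6 3.6
   vertex 4.4 2.6 3.6
   vertex 2.8 4.0 3.0
  endloop
 endfacet
 facet normal -0.848 -0.235 0.475
  outer loop
   vertex 3.8 1.6 3.6
   vertex 2.8 4.0 3.0
   vertex 2.4 1.4 1.0
  endloop
 endfacet
 facet normal 0.832 -0.499 -0.242
  outer loop
   vertex 3.8 1.6 3.6
   vertex 3.4 2.0 1.4
   vertex 4.4 2.6 3.6
  endloop
 endfacet
 facet normal 0.569 -0.785 -0.246
  outer loop
   vertex 3.8 1.6 3.6
   vertex 2.4 1.4 1.0
   vertex 3.4 2.0 1.4
  endloop
 endfacet
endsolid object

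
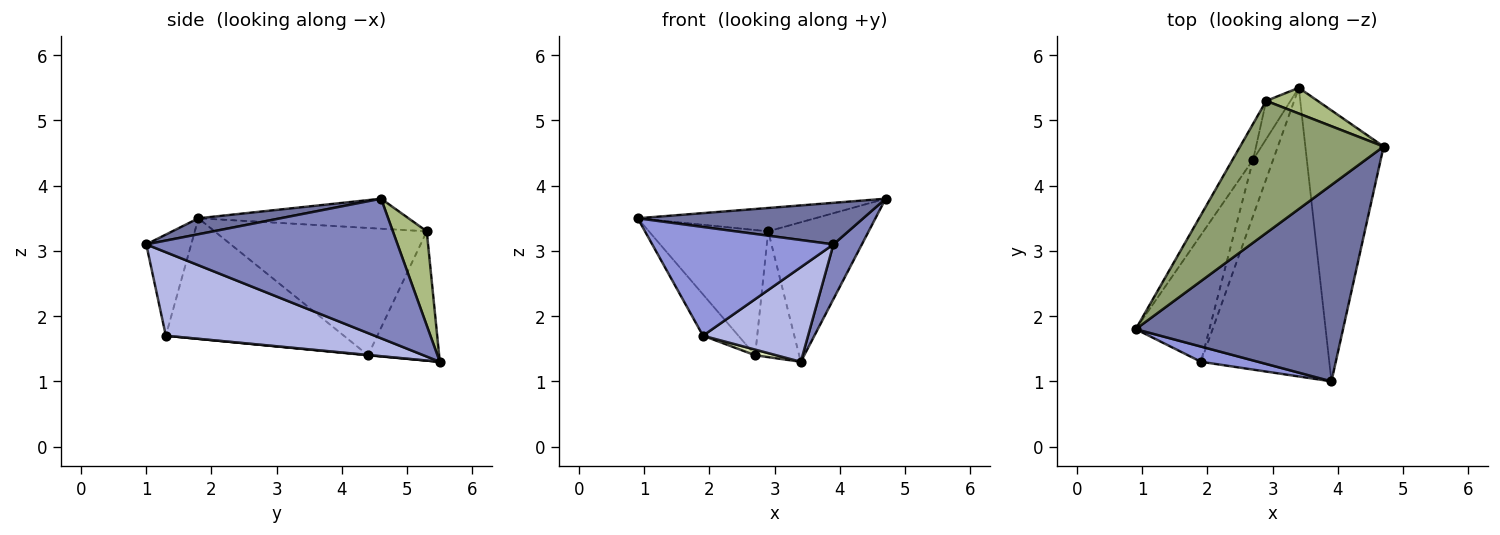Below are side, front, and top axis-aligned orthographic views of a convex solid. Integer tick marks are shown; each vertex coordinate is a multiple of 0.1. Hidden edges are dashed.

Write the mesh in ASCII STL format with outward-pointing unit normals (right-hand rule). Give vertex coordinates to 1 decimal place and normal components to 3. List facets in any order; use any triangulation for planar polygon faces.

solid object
 facet normal 0.075 -0.206 0.976
  outer loop
   vertex 3.9 1.0 3.1
   vertex 4.7 4.6 3.8
   vertex 0.9 1.8 3.5
  endloop
 endfacet
 facet normal 0.868 -0.098 -0.487
  outer loop
   vertex 3.4 5.5 1.3
   vertex 4.7 4.6 3.8
   vertex 3.9 1.0 3.1
  endloop
 endfacet
 facet normal -0.239 -0.962 0.135
  outer loop
   vertex 1.9 1.3 1.7
   vertex 3.9 1.0 3.1
   vertex 0.9 1.8 3.5
  endloop
 endfacet
 facet normal 0.526 -0.265 -0.808
  outer loop
   vertex 1.9 1.3 1.7
   vertex 3.4 5.5 1.3
   vertex 3.9 1.0 3.1
  endloop
 endfacet
 facet normal -0.202 0.170 0.965
  outer loop
   vertex 2.9 5.3 3.3
   vertex 0.9 1.8 3.5
   vertex 4.7 4.6 3.8
  endloop
 endfacet
 facet normal 0.315 0.933 0.172
  outer loop
   vertex 2.9 5.3 3.3
   vertex 4.7 4.6 3.8
   vertex 3.4 5.5 1.3
  endloop
 endfacet
 facet normal -0.841 0.167 -0.514
  outer loop
   vertex 2.7 4.4 1.4
   vertex 1.9 1.3 1.7
   vertex 0.9 1.8 3.5
  endloop
 endfacet
 facet normal 0.015 -0.100 -0.995
  outer loop
   vertex 2.7 4.4 1.4
   vertex 3.4 5.5 1.3
   vertex 1.9 1.3 1.7
  endloop
 endfacet
 facet normal -0.863 0.485 -0.139
  outer loop
   vertex 2.7 4.4 1.4
   vertex 0.9 1.8 3.5
   vertex 2.9 5.3 3.3
  endloop
 endfacet
 facet normal -0.840 0.520 -0.158
  outer loop
   vertex 2.7 4.4 1.4
   vertex 2.9 5.3 3.3
   vertex 3.4 5.5 1.3
  endloop
 endfacet
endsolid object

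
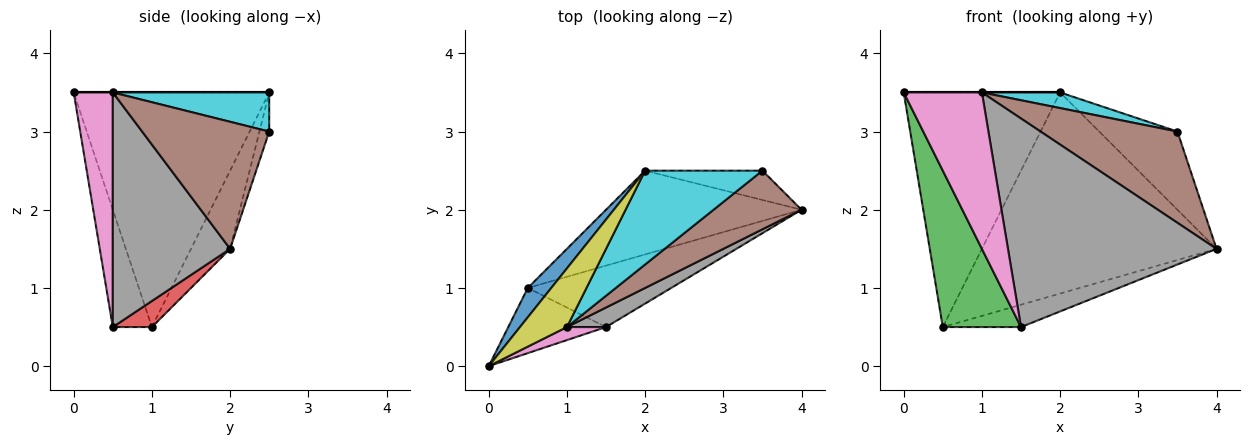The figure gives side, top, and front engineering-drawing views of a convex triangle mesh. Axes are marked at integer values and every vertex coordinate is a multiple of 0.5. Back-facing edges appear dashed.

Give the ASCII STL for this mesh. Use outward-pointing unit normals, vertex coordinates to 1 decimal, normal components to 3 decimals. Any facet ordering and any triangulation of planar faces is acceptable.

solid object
 facet normal -0.778 0.623 0.078
  outer loop
   vertex 0.5 1.0 0.5
   vertex 0.0 0.0 3.5
   vertex 2.0 2.5 3.5
  endloop
 endfacet
 facet normal -0.152 0.912 -0.380
  outer loop
   vertex 0.5 1.0 0.5
   vertex 2.0 2.5 3.5
   vertex 4.0 2.0 1.5
  endloop
 endfacet
 facet normal -0.419 -0.838 -0.349
  outer loop
   vertex 1.5 0.5 0.5
   vertex 0.0 0.0 3.5
   vertex 0.5 1.0 0.5
  endloop
 endfacet
 facet normal 0.168 0.337 -0.926
  outer loop
   vertex 1.5 0.5 0.5
   vertex 0.5 1.0 0.5
   vertex 4.0 2.0 1.5
  endloop
 endfacet
 facet normal -0.116 0.930 -0.349
  outer loop
   vertex 3.5 2.5 3.0
   vertex 4.0 2.0 1.5
   vertex 2.0 2.5 3.5
  endloop
 endfacet
 facet normal 0.616 -0.663 0.426
  outer loop
   vertex 1.0 0.5 3.5
   vertex 4.0 2.0 1.5
   vertex 3.5 2.5 3.0
  endloop
 endfacet
 facet normal 0.446 -0.892 0.074
  outer loop
   vertex 1.0 0.5 3.5
   vertex 0.0 0.0 3.5
   vertex 1.5 0.5 0.5
  endloop
 endfacet
 facet normal 0.489 -0.869 0.081
  outer loop
   vertex 1.0 0.5 3.5
   vertex 1.5 0.5 0.5
   vertex 4.0 2.0 1.5
  endloop
 endfacet
 facet normal 0.000 0.000 1.000
  outer loop
   vertex 1.0 0.5 3.5
   vertex 2.0 2.5 3.5
   vertex 0.0 0.0 3.5
  endloop
 endfacet
 facet normal 0.312 -0.156 0.937
  outer loop
   vertex 1.0 0.5 3.5
   vertex 3.5 2.5 3.0
   vertex 2.0 2.5 3.5
  endloop
 endfacet
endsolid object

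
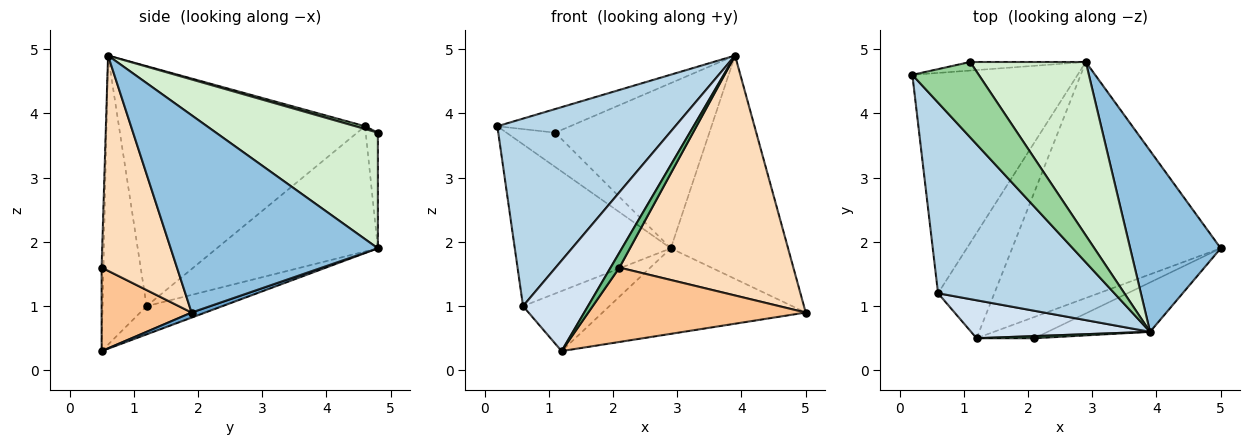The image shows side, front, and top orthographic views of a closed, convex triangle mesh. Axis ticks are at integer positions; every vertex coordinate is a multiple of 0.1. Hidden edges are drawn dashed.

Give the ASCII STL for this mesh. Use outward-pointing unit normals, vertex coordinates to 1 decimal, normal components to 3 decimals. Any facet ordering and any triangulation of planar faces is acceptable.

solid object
 facet normal 0.023 0.341 -0.940
  outer loop
   vertex 2.9 4.8 1.9
   vertex 5.0 1.9 0.9
   vertex 1.2 0.5 0.3
  endloop
 endfacet
 facet normal 0.808 0.457 0.371
  outer loop
   vertex 2.9 4.8 1.9
   vertex 3.9 0.6 4.9
   vertex 5.0 1.9 0.9
  endloop
 endfacet
 facet normal -0.696 -0.503 0.512
  outer loop
   vertex 0.6 1.2 1.0
   vertex 3.9 0.6 4.9
   vertex 0.2 4.6 3.8
  endloop
 endfacet
 facet normal -0.530 -0.782 0.328
  outer loop
   vertex 0.6 1.2 1.0
   vertex 1.2 0.5 0.3
   vertex 3.9 0.6 4.9
  endloop
 endfacet
 facet normal -0.521 0.505 -0.688
  outer loop
   vertex 0.6 1.2 1.0
   vertex 0.2 4.6 3.8
   vertex 2.9 4.8 1.9
  endloop
 endfacet
 facet normal -0.399 0.454 -0.796
  outer loop
   vertex 0.6 1.2 1.0
   vertex 2.9 4.8 1.9
   vertex 1.2 0.5 0.3
  endloop
 endfacet
 facet normal 0.370 -0.893 -0.256
  outer loop
   vertex 2.1 0.5 1.6
   vertex 1.2 0.5 0.3
   vertex 5.0 1.9 0.9
  endloop
 endfacet
 facet normal 0.390 -0.902 -0.186
  outer loop
   vertex 2.1 0.5 1.6
   vertex 5.0 1.9 0.9
   vertex 3.9 0.6 4.9
  endloop
 endfacet
 facet normal -0.200 -0.970 0.139
  outer loop
   vertex 2.1 0.5 1.6
   vertex 3.9 0.6 4.9
   vertex 1.2 0.5 0.3
  endloop
 endfacet
 facet normal 0.040 0.299 0.953
  outer loop
   vertex 1.1 4.8 3.7
   vertex 0.2 4.6 3.8
   vertex 3.9 0.6 4.9
  endloop
 endfacet
 facet normal -0.236 0.943 -0.236
  outer loop
   vertex 1.1 4.8 3.7
   vertex 2.9 4.8 1.9
   vertex 0.2 4.6 3.8
  endloop
 endfacet
 facet normal 0.587 0.559 0.587
  outer loop
   vertex 1.1 4.8 3.7
   vertex 3.9 0.6 4.9
   vertex 2.9 4.8 1.9
  endloop
 endfacet
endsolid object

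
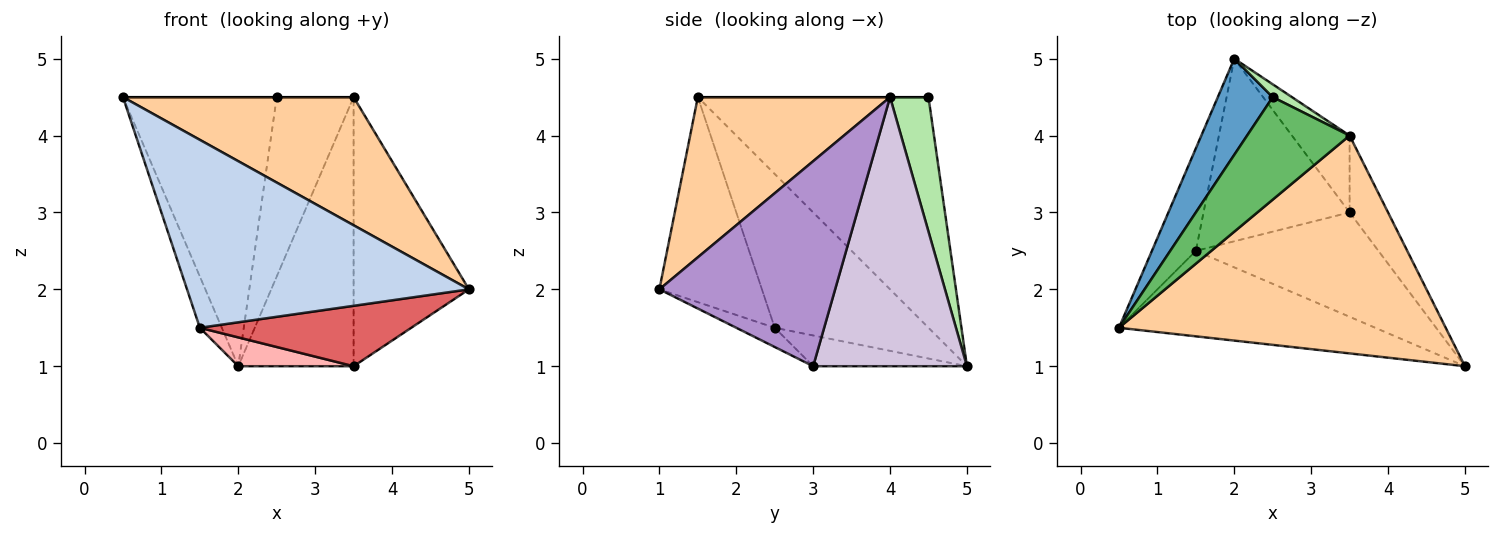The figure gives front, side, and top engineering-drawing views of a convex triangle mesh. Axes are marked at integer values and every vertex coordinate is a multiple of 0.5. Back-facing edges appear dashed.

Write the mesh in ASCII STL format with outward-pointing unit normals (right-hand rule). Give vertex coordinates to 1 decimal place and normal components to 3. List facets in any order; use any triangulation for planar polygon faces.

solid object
 facet normal -0.816 0.544 0.194
  outer loop
   vertex 2.5 4.5 4.5
   vertex 2.0 5.0 1.0
   vertex 0.5 1.5 4.5
  endloop
 endfacet
 facet normal -0.314 -0.864 -0.393
  outer loop
   vertex 1.5 2.5 1.5
   vertex 5.0 1.0 2.0
   vertex 0.5 1.5 4.5
  endloop
 endfacet
 facet normal -0.953 0.136 -0.272
  outer loop
   vertex 1.5 2.5 1.5
   vertex 0.5 1.5 4.5
   vertex 2.0 5.0 1.0
  endloop
 endfacet
 facet normal 0.389 -0.467 0.794
  outer loop
   vertex 3.5 4.0 4.5
   vertex 0.5 1.5 4.5
   vertex 5.0 1.0 2.0
  endloop
 endfacet
 facet normal 0.000 0.000 1.000
  outer loop
   vertex 3.5 4.0 4.5
   vertex 2.5 4.5 4.5
   vertex 0.5 1.5 4.5
  endloop
 endfacet
 facet normal 0.446 0.893 0.064
  outer loop
   vertex 3.5 4.0 4.5
   vertex 2.0 5.0 1.0
   vertex 2.5 4.5 4.5
  endloop
 endfacet
 facet normal -0.091 -0.499 -0.862
  outer loop
   vertex 3.5 3.0 1.0
   vertex 5.0 1.0 2.0
   vertex 1.5 2.5 1.5
  endloop
 endfacet
 facet normal -0.204 -0.153 -0.967
  outer loop
   vertex 3.5 3.0 1.0
   vertex 1.5 2.5 1.5
   vertex 2.0 5.0 1.0
  endloop
 endfacet
 facet normal 0.826 0.542 -0.155
  outer loop
   vertex 3.5 3.0 1.0
   vertex 3.5 4.0 4.5
   vertex 5.0 1.0 2.0
  endloop
 endfacet
 facet normal 0.788 0.591 -0.169
  outer loop
   vertex 3.5 3.0 1.0
   vertex 2.0 5.0 1.0
   vertex 3.5 4.0 4.5
  endloop
 endfacet
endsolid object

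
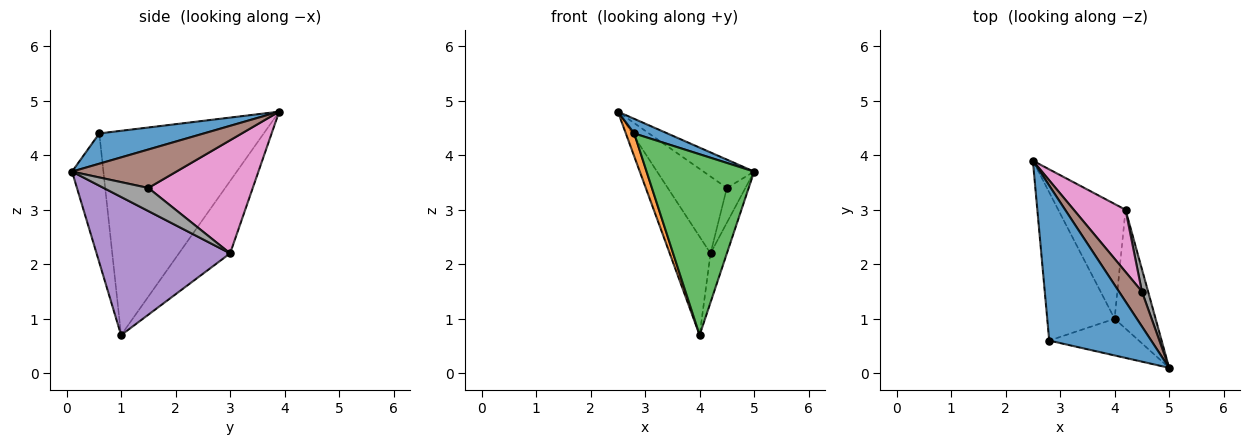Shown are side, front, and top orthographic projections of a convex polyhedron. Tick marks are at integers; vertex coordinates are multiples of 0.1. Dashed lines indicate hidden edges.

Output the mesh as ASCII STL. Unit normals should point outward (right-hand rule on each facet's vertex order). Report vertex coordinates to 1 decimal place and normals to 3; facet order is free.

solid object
 facet normal 0.283 -0.090 0.955
  outer loop
   vertex 2.8 0.6 4.4
   vertex 5.0 0.1 3.7
   vertex 2.5 3.9 4.8
  endloop
 endfacet
 facet normal -0.949 -0.048 -0.313
  outer loop
   vertex 2.8 0.6 4.4
   vertex 2.5 3.9 4.8
   vertex 4.0 1.0 0.7
  endloop
 endfacet
 facet normal -0.275 -0.942 -0.191
  outer loop
   vertex 2.8 0.6 4.4
   vertex 4.0 1.0 0.7
   vertex 5.0 0.1 3.7
  endloop
 endfacet
 facet normal -0.632 0.504 -0.588
  outer loop
   vertex 4.2 3.0 2.2
   vertex 4.0 1.0 0.7
   vertex 2.5 3.9 4.8
  endloop
 endfacet
 facet normal 0.952 0.117 -0.282
  outer loop
   vertex 4.2 3.0 2.2
   vertex 5.0 0.1 3.7
   vertex 4.0 1.0 0.7
  endloop
 endfacet
 facet normal 0.793 0.384 0.473
  outer loop
   vertex 4.5 1.5 3.4
   vertex 2.5 3.9 4.8
   vertex 5.0 0.1 3.7
  endloop
 endfacet
 facet normal 0.808 0.458 0.370
  outer loop
   vertex 4.5 1.5 3.4
   vertex 4.2 3.0 2.2
   vertex 2.5 3.9 4.8
  endloop
 endfacet
 facet normal 0.897 0.372 0.241
  outer loop
   vertex 4.5 1.5 3.4
   vertex 5.0 0.1 3.7
   vertex 4.2 3.0 2.2
  endloop
 endfacet
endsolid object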